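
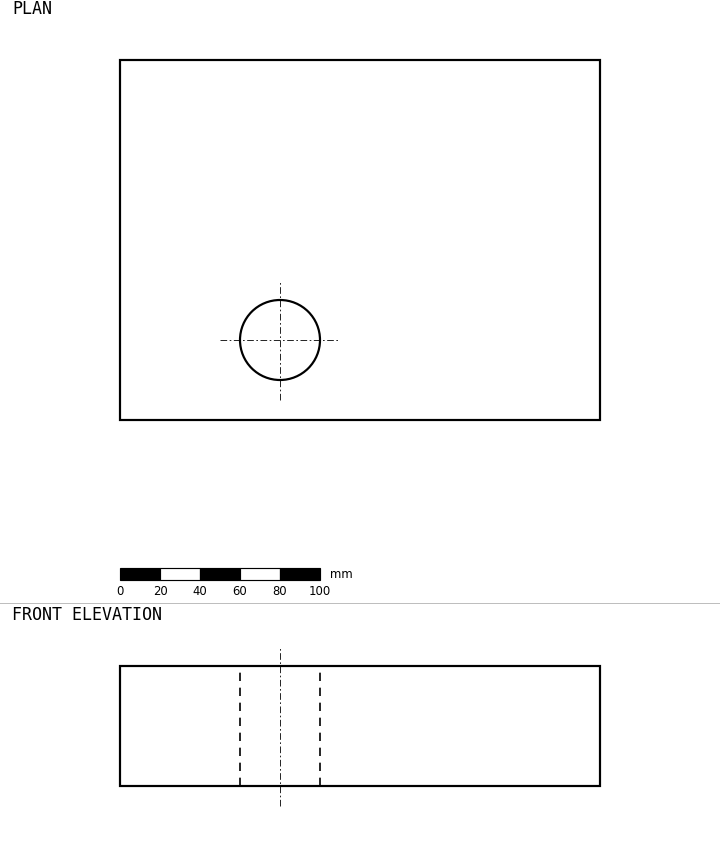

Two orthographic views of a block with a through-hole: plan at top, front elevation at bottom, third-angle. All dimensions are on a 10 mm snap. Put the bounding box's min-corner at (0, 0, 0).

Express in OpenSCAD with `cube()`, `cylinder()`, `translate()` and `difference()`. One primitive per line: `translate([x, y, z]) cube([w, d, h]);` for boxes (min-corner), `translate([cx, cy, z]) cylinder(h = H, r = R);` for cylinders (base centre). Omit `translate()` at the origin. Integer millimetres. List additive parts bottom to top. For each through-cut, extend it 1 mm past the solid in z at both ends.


difference() {
  cube([240, 180, 60]);
  translate([80, 40, -1]) cylinder(h = 62, r = 20);
}


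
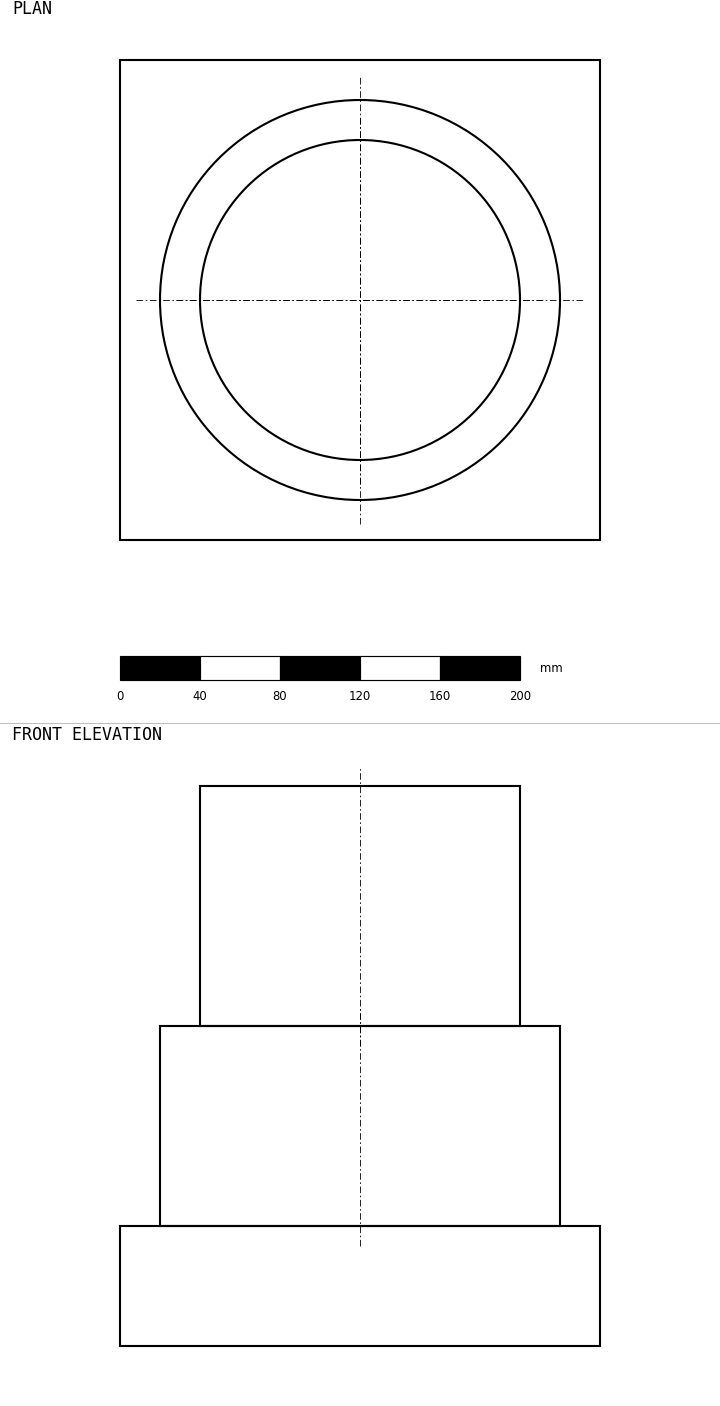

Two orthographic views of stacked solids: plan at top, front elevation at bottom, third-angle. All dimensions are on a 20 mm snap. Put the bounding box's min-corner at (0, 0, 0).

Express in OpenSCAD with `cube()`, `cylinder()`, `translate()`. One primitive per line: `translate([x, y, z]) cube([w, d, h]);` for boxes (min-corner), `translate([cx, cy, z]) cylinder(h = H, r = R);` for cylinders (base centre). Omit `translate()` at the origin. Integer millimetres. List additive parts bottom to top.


cube([240, 240, 60]);
translate([120, 120, 60]) cylinder(h = 100, r = 100);
translate([120, 120, 160]) cylinder(h = 120, r = 80);


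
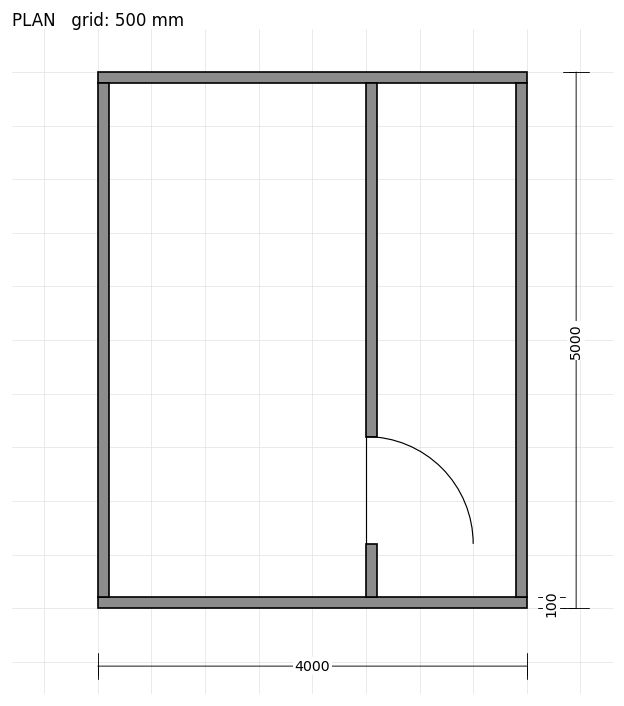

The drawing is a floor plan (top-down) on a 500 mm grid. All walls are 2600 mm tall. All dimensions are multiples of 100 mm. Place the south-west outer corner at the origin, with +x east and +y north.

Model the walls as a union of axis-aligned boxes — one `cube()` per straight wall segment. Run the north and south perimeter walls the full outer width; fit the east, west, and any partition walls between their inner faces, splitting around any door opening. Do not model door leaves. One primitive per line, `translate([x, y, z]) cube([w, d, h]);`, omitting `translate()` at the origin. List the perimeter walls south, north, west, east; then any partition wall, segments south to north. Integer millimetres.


cube([4000, 100, 2600]);
translate([0, 4900, 0]) cube([4000, 100, 2600]);
translate([0, 100, 0]) cube([100, 4800, 2600]);
translate([3900, 100, 0]) cube([100, 4800, 2600]);
translate([2500, 100, 0]) cube([100, 500, 2600]);
translate([2500, 1600, 0]) cube([100, 3300, 2600]);


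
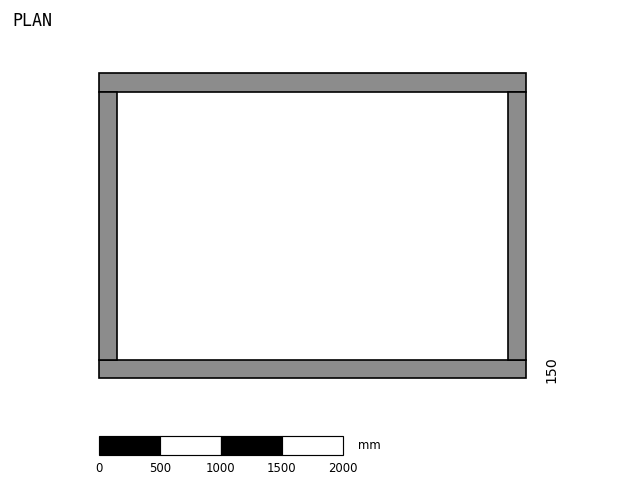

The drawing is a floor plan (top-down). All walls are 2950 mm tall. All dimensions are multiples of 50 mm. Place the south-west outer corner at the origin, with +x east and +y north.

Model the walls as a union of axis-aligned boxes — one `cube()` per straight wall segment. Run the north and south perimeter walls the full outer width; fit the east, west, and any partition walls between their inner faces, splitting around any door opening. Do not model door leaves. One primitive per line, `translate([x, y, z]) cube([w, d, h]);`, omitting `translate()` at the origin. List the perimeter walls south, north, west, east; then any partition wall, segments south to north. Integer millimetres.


cube([3500, 150, 2950]);
translate([0, 2350, 0]) cube([3500, 150, 2950]);
translate([0, 150, 0]) cube([150, 2200, 2950]);
translate([3350, 150, 0]) cube([150, 2200, 2950]);


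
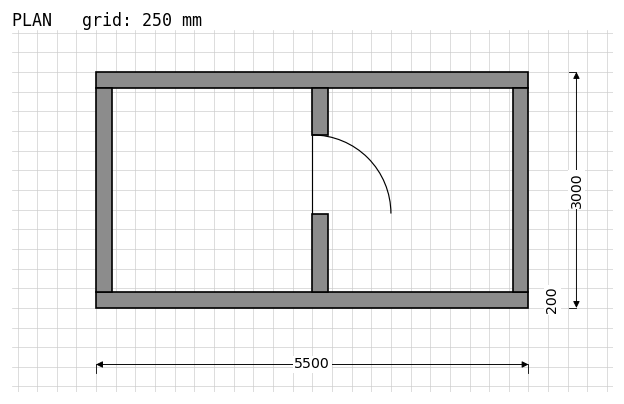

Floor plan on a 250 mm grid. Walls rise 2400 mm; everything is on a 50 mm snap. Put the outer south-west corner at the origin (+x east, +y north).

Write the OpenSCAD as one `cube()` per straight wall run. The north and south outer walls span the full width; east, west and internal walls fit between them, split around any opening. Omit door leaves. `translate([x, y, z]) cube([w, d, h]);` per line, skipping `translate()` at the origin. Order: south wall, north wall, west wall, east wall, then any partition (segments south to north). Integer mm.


cube([5500, 200, 2400]);
translate([0, 2800, 0]) cube([5500, 200, 2400]);
translate([0, 200, 0]) cube([200, 2600, 2400]);
translate([5300, 200, 0]) cube([200, 2600, 2400]);
translate([2750, 200, 0]) cube([200, 1000, 2400]);
translate([2750, 2200, 0]) cube([200, 600, 2400]);


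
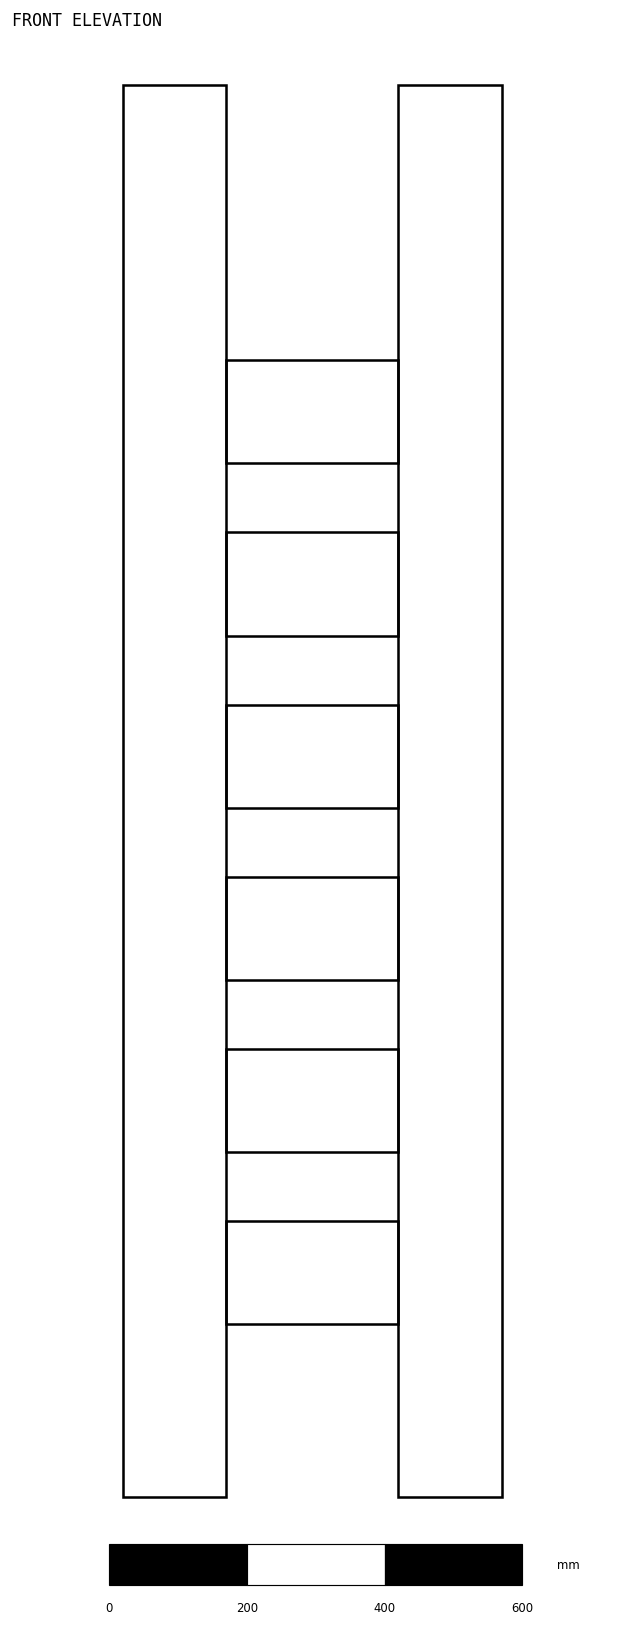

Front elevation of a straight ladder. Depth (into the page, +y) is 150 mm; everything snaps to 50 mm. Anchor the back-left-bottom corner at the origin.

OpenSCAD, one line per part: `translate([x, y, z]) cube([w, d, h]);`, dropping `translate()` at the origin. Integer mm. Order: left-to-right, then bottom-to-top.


cube([150, 150, 2050]);
translate([150, 0, 250]) cube([250, 150, 150]);
translate([150, 0, 500]) cube([250, 150, 150]);
translate([150, 0, 750]) cube([250, 150, 150]);
translate([150, 0, 1000]) cube([250, 150, 150]);
translate([150, 0, 1250]) cube([250, 150, 150]);
translate([150, 0, 1500]) cube([250, 150, 150]);
translate([400, 0, 0]) cube([150, 150, 2050]);


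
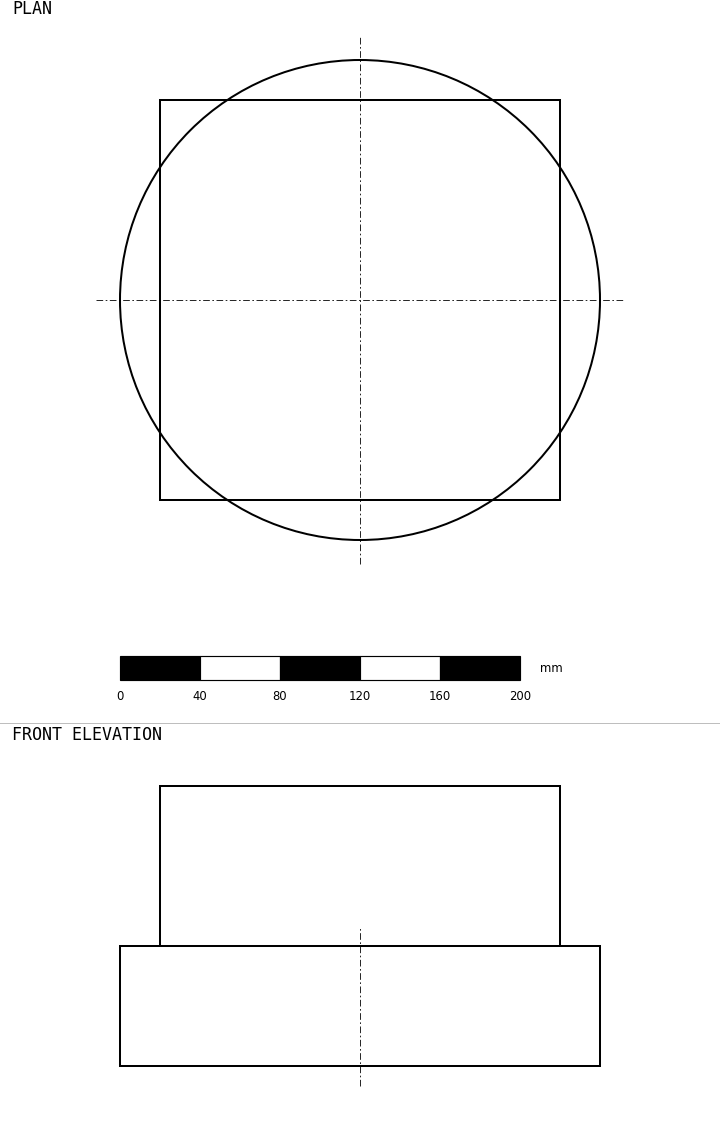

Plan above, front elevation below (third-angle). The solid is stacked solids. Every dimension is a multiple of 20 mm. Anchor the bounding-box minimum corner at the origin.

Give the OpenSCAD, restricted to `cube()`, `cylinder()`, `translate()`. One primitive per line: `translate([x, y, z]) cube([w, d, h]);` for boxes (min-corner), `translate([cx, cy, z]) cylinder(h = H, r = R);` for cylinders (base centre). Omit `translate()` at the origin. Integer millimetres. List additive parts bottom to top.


translate([120, 120, 0]) cylinder(h = 60, r = 120);
translate([20, 20, 60]) cube([200, 200, 80]);


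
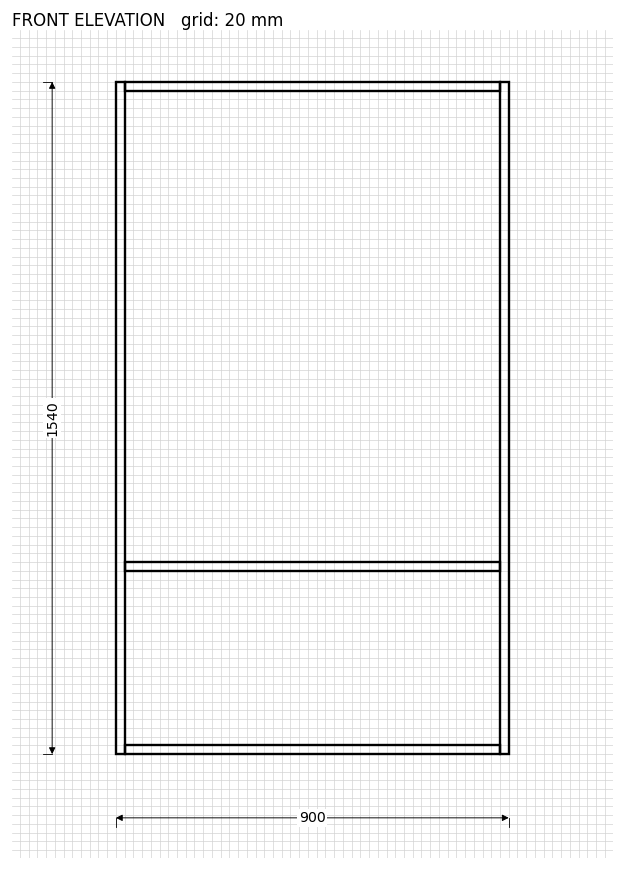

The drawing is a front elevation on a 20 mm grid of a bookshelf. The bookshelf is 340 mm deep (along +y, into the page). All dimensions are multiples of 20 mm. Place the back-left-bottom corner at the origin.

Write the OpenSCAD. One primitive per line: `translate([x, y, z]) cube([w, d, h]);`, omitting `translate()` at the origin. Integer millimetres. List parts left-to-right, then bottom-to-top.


cube([20, 340, 1540]);
translate([20, 0, 0]) cube([860, 340, 20]);
translate([20, 0, 420]) cube([860, 340, 20]);
translate([20, 0, 1520]) cube([860, 340, 20]);
translate([880, 0, 0]) cube([20, 340, 1540]);


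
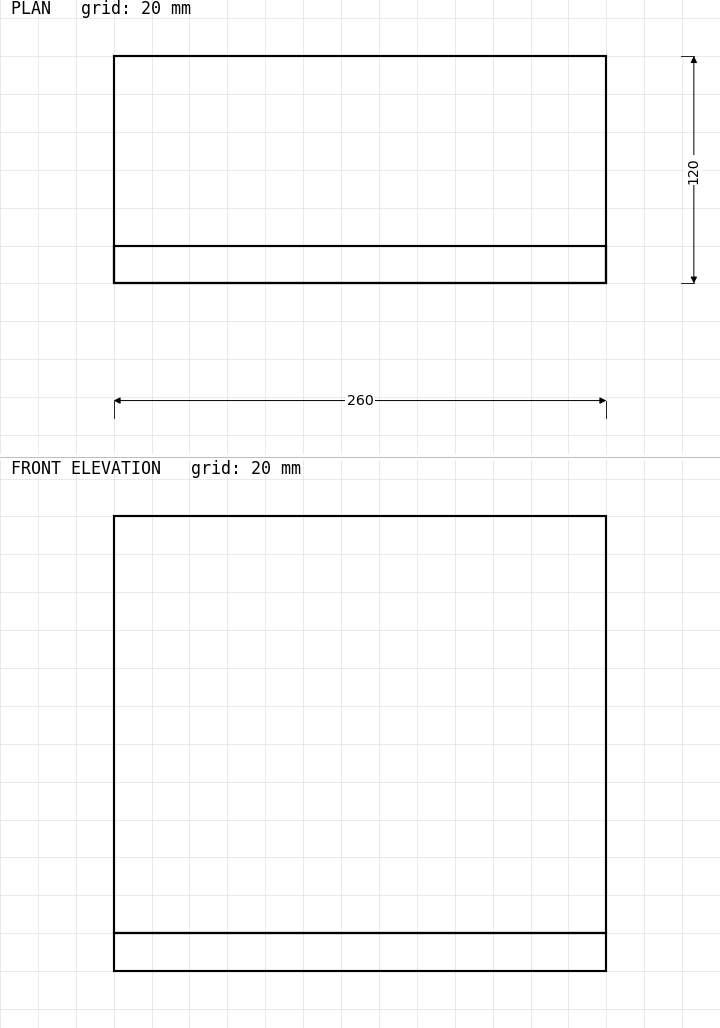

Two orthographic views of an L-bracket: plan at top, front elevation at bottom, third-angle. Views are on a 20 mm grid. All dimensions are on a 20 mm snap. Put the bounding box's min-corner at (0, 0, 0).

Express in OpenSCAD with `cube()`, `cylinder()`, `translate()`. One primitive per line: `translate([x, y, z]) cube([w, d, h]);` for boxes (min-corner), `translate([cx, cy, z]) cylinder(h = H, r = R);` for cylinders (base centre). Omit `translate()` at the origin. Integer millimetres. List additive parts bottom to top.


cube([260, 120, 20]);
translate([0, 0, 20]) cube([260, 20, 220]);


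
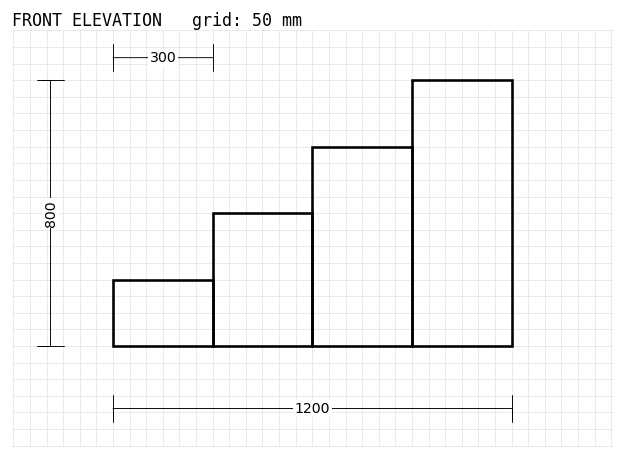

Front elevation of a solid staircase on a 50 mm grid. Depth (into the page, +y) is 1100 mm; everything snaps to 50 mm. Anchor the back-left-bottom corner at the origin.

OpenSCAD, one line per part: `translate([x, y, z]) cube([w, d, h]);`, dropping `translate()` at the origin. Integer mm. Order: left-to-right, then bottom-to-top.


cube([300, 1100, 200]);
translate([300, 0, 0]) cube([300, 1100, 400]);
translate([600, 0, 0]) cube([300, 1100, 600]);
translate([900, 0, 0]) cube([300, 1100, 800]);


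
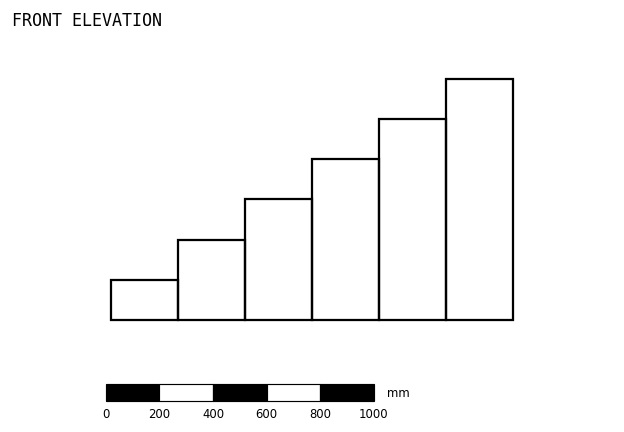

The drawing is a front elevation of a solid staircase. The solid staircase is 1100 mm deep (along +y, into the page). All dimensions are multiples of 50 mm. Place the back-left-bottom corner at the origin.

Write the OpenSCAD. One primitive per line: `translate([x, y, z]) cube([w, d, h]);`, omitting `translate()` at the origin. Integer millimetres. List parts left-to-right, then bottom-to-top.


cube([250, 1100, 150]);
translate([250, 0, 0]) cube([250, 1100, 300]);
translate([500, 0, 0]) cube([250, 1100, 450]);
translate([750, 0, 0]) cube([250, 1100, 600]);
translate([1000, 0, 0]) cube([250, 1100, 750]);
translate([1250, 0, 0]) cube([250, 1100, 900]);


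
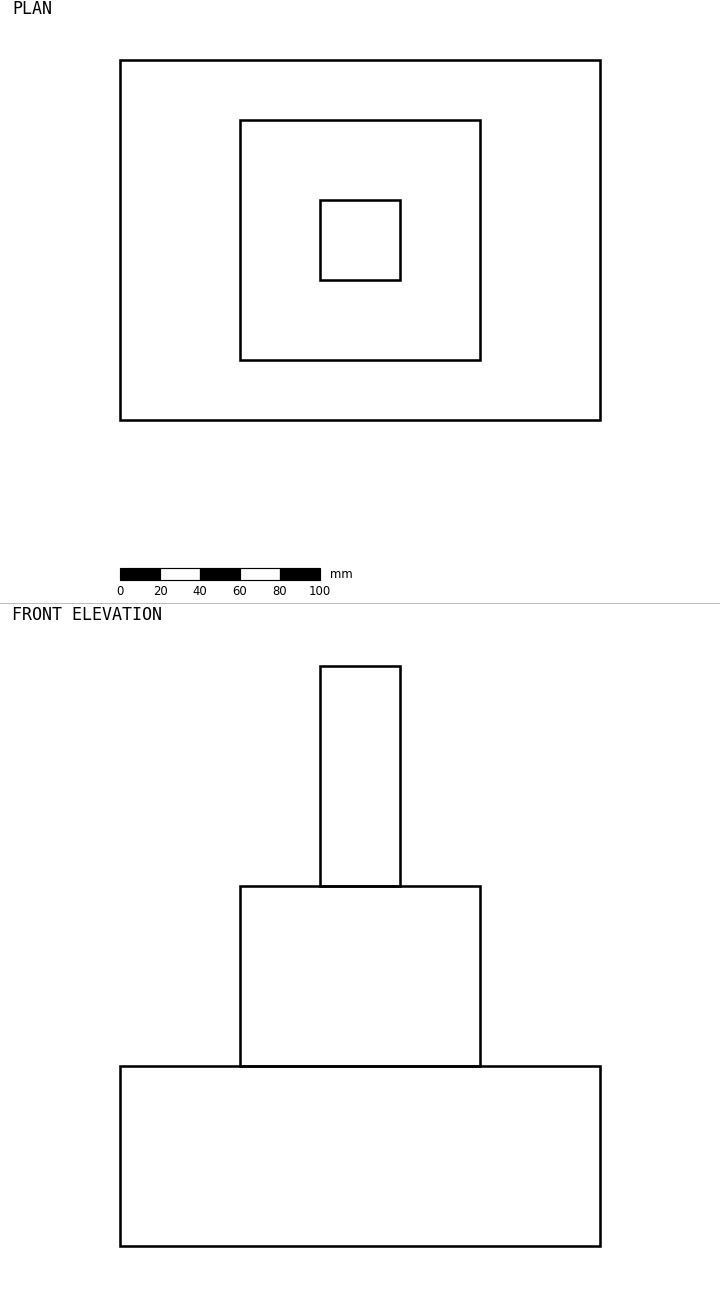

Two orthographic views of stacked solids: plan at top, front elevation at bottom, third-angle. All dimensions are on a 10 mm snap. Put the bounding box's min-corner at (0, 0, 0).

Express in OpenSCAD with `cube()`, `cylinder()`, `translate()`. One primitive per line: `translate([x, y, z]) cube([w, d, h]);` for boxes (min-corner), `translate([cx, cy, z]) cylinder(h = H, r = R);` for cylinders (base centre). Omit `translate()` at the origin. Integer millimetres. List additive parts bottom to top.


cube([240, 180, 90]);
translate([60, 30, 90]) cube([120, 120, 90]);
translate([100, 70, 180]) cube([40, 40, 110]);


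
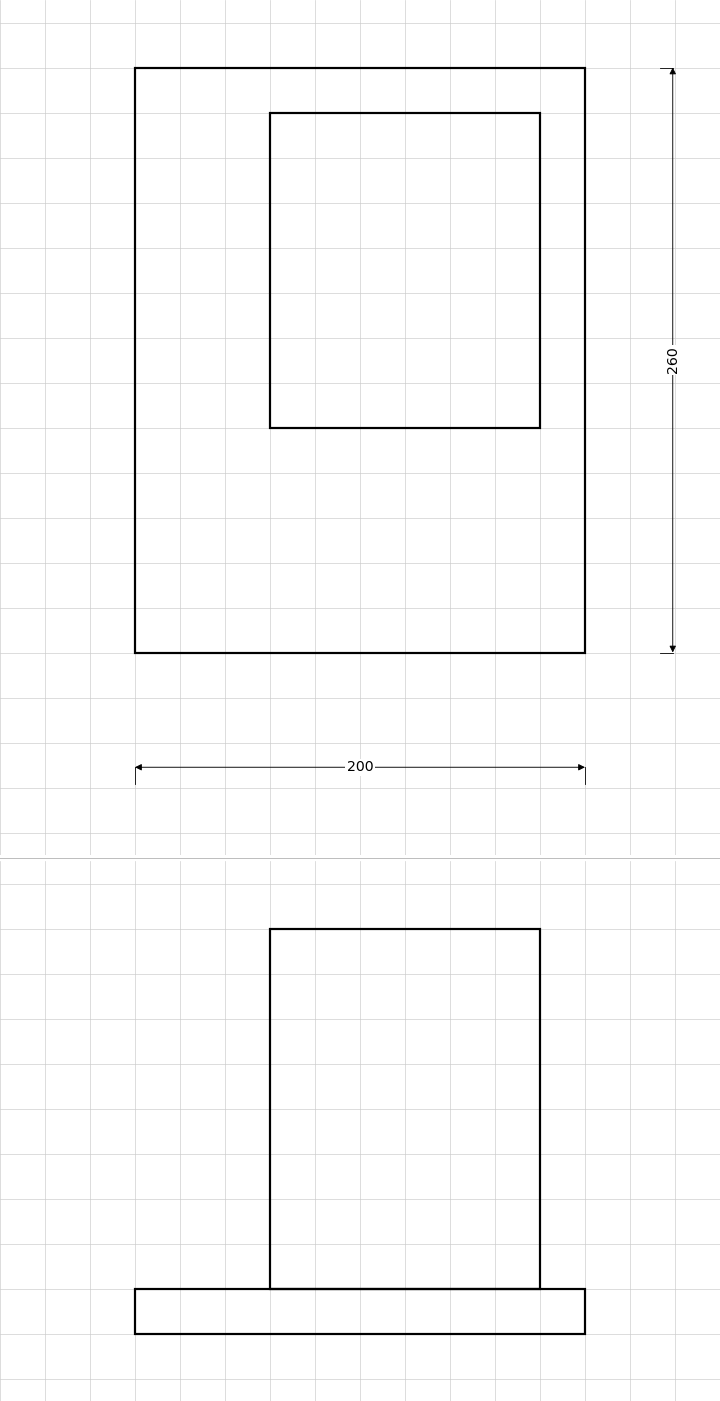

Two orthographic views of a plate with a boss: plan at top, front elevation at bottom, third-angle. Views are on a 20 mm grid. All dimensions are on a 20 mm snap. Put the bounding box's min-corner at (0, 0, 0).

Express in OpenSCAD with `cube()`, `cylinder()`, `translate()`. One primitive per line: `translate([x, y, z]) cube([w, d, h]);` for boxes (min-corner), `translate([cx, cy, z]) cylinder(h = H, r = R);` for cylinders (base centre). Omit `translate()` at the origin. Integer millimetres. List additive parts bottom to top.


cube([200, 260, 20]);
translate([60, 100, 20]) cube([120, 140, 160]);


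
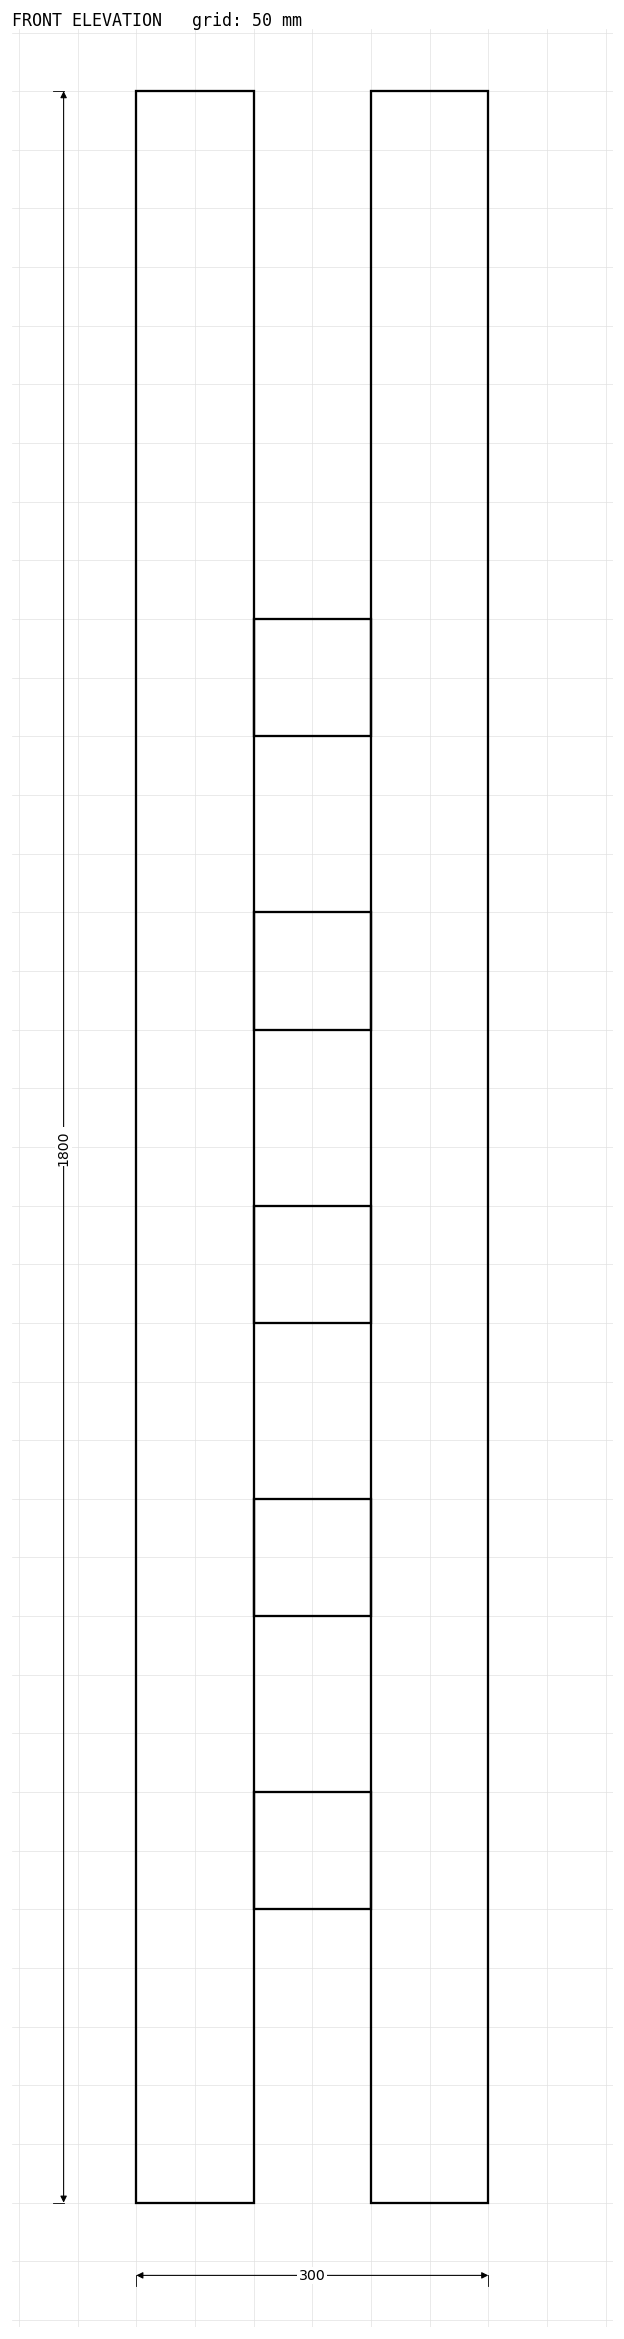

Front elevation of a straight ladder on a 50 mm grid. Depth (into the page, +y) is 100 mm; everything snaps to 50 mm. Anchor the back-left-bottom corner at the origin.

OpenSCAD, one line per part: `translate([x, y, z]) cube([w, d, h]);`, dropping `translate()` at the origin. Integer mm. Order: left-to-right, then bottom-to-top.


cube([100, 100, 1800]);
translate([100, 0, 250]) cube([100, 100, 100]);
translate([100, 0, 500]) cube([100, 100, 100]);
translate([100, 0, 750]) cube([100, 100, 100]);
translate([100, 0, 1000]) cube([100, 100, 100]);
translate([100, 0, 1250]) cube([100, 100, 100]);
translate([200, 0, 0]) cube([100, 100, 1800]);


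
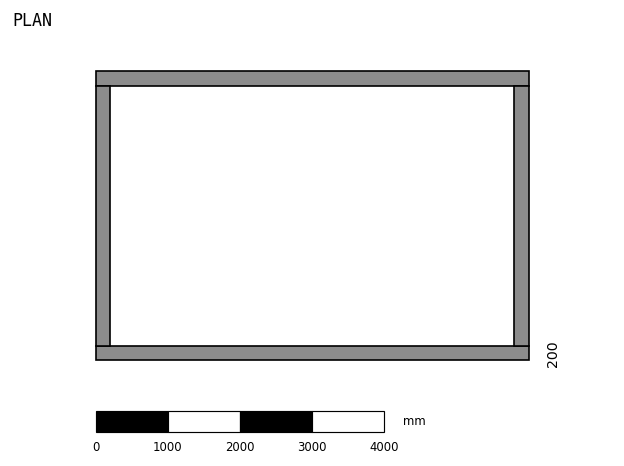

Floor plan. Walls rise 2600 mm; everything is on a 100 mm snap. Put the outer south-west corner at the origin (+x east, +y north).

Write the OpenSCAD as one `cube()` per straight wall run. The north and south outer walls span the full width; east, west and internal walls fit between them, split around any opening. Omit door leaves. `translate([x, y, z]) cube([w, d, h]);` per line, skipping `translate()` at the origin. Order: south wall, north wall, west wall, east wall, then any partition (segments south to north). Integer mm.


cube([6000, 200, 2600]);
translate([0, 3800, 0]) cube([6000, 200, 2600]);
translate([0, 200, 0]) cube([200, 3600, 2600]);
translate([5800, 200, 0]) cube([200, 3600, 2600]);


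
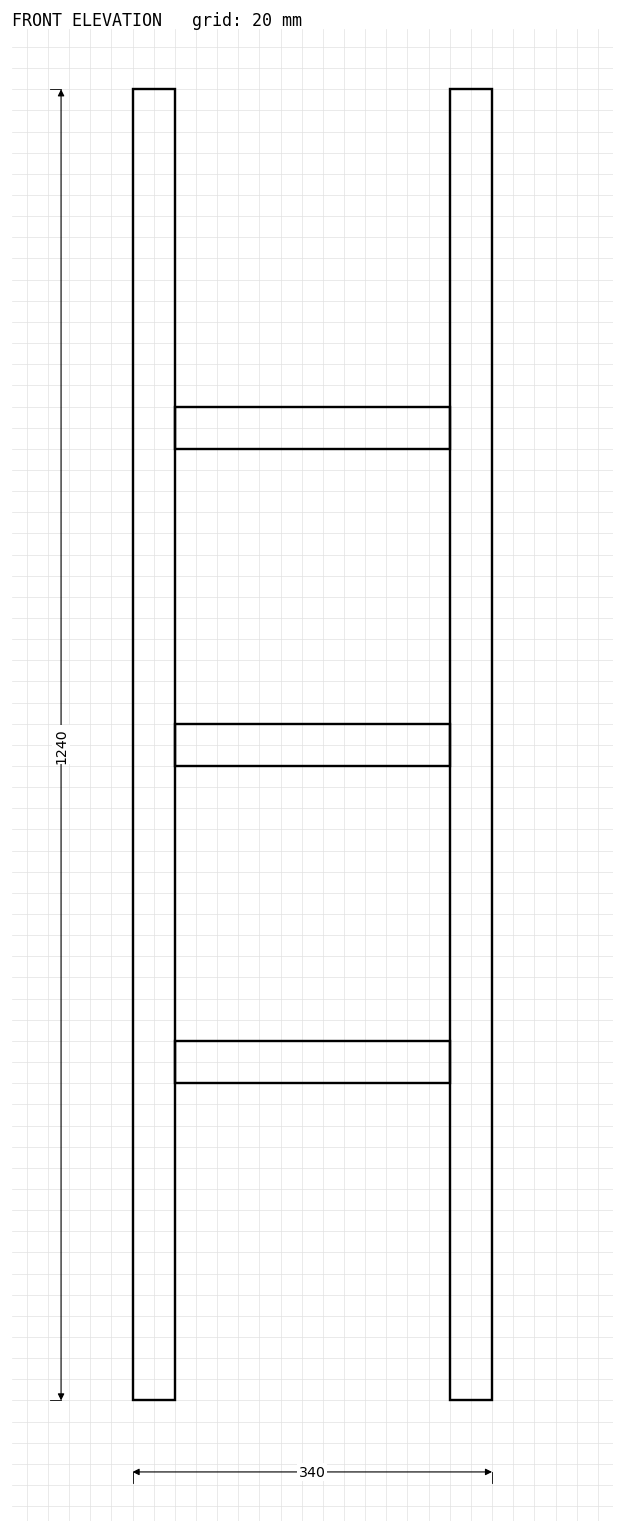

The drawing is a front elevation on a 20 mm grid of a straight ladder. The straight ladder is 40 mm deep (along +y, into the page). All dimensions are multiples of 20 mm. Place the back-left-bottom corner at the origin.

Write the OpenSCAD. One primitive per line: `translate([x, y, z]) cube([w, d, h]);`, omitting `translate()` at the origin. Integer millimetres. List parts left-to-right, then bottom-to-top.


cube([40, 40, 1240]);
translate([40, 0, 300]) cube([260, 40, 40]);
translate([40, 0, 600]) cube([260, 40, 40]);
translate([40, 0, 900]) cube([260, 40, 40]);
translate([300, 0, 0]) cube([40, 40, 1240]);


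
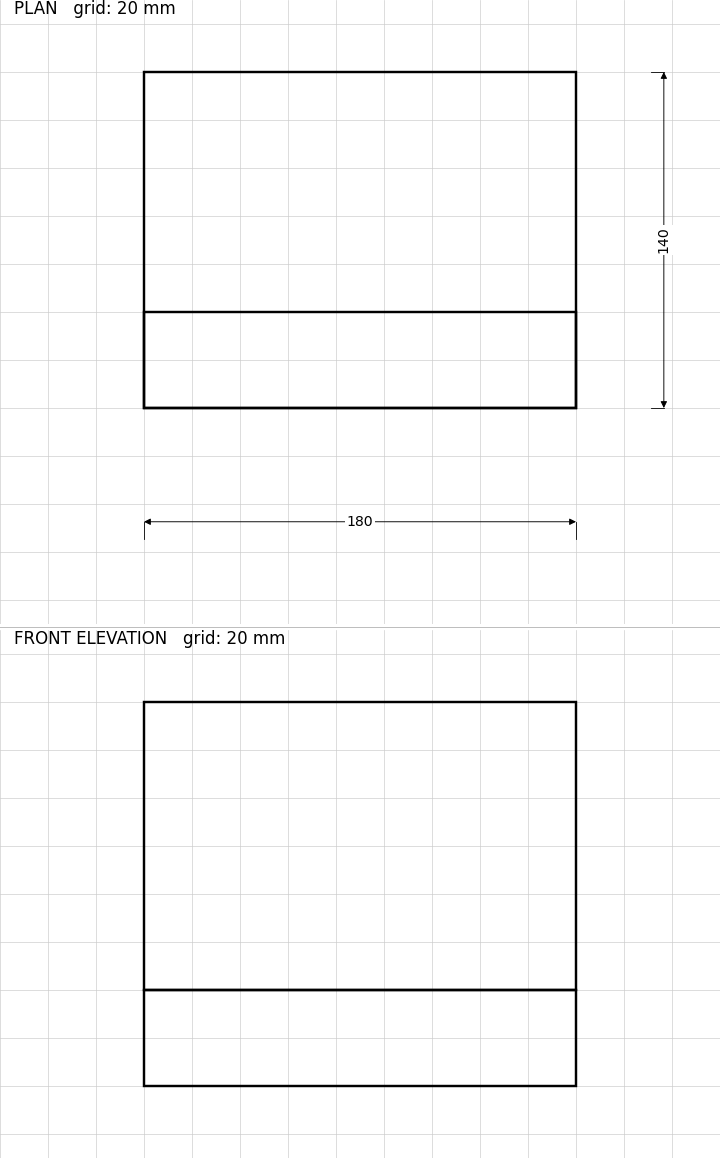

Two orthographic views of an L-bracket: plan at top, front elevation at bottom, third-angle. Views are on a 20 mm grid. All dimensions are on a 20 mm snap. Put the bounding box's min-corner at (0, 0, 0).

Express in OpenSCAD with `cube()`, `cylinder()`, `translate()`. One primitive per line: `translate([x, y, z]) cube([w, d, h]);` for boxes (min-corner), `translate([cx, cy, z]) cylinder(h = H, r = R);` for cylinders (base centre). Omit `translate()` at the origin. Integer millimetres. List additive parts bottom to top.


cube([180, 140, 40]);
translate([0, 0, 40]) cube([180, 40, 120]);


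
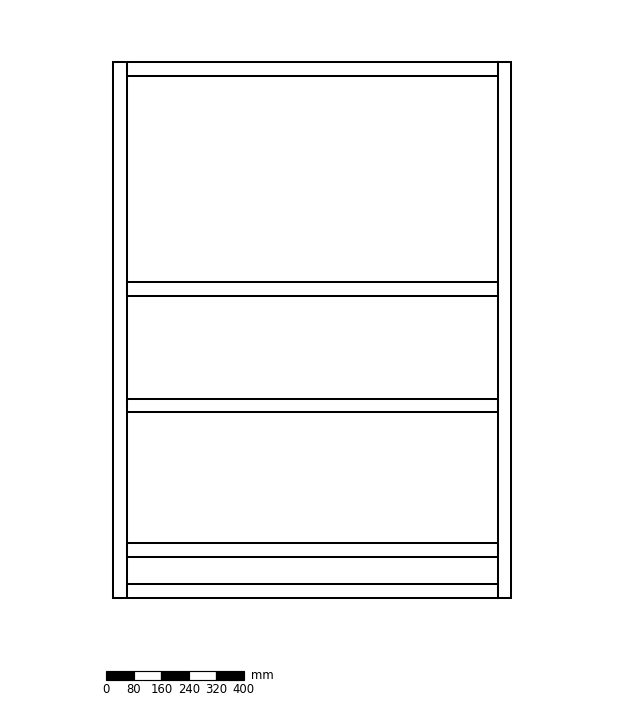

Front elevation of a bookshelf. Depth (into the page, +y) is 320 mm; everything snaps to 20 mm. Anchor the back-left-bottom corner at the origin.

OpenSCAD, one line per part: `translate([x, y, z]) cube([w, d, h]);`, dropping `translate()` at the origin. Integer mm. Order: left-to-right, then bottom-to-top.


cube([40, 320, 1560]);
translate([40, 0, 0]) cube([1080, 320, 40]);
translate([40, 0, 120]) cube([1080, 320, 40]);
translate([40, 0, 540]) cube([1080, 320, 40]);
translate([40, 0, 880]) cube([1080, 320, 40]);
translate([40, 0, 1520]) cube([1080, 320, 40]);
translate([1120, 0, 0]) cube([40, 320, 1560]);


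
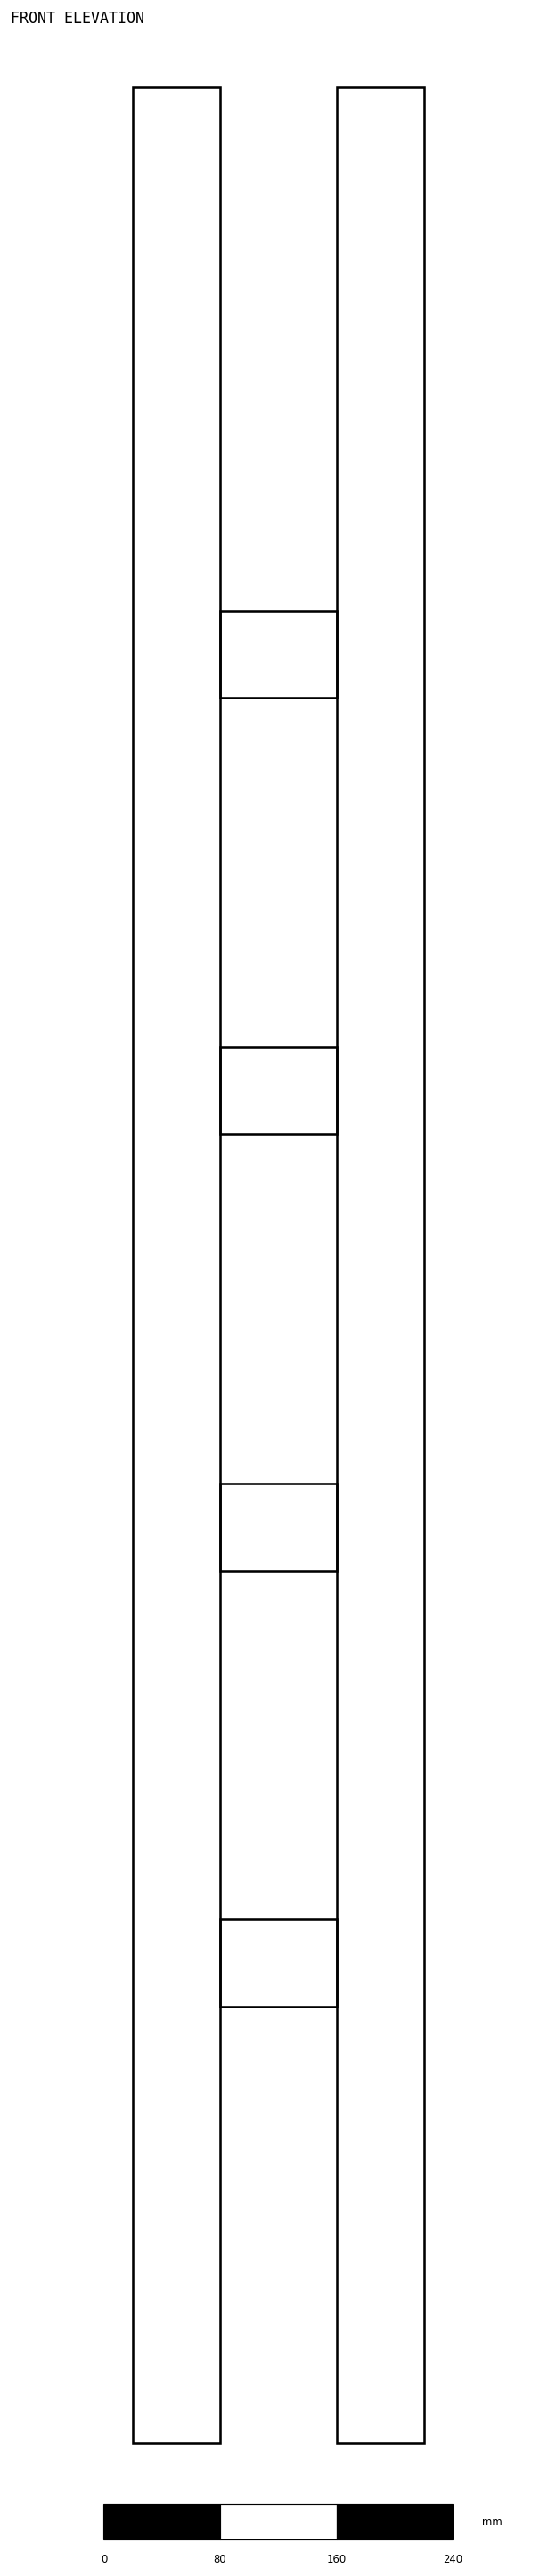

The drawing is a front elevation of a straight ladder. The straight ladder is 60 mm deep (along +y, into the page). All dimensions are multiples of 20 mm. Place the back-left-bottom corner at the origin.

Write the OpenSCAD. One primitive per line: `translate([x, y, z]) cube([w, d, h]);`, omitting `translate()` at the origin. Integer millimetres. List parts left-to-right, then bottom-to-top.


cube([60, 60, 1620]);
translate([60, 0, 300]) cube([80, 60, 60]);
translate([60, 0, 600]) cube([80, 60, 60]);
translate([60, 0, 900]) cube([80, 60, 60]);
translate([60, 0, 1200]) cube([80, 60, 60]);
translate([140, 0, 0]) cube([60, 60, 1620]);


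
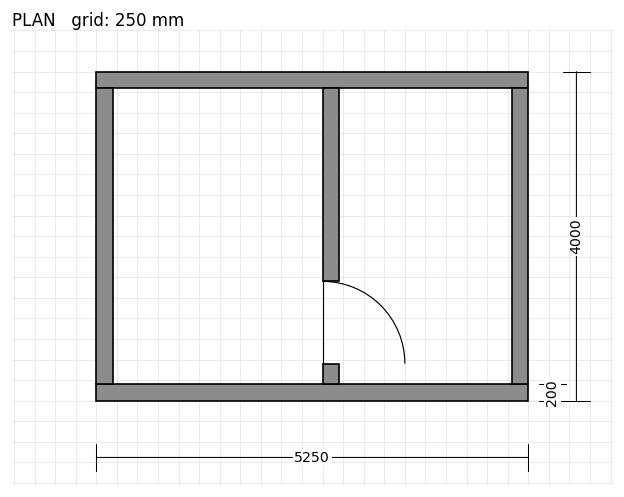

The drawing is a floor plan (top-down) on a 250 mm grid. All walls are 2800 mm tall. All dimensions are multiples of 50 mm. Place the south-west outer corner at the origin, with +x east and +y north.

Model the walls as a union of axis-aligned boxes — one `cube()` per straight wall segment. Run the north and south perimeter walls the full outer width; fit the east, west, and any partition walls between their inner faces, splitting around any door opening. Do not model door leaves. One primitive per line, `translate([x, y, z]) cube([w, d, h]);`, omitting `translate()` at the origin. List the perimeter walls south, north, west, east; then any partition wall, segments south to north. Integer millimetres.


cube([5250, 200, 2800]);
translate([0, 3800, 0]) cube([5250, 200, 2800]);
translate([0, 200, 0]) cube([200, 3600, 2800]);
translate([5050, 200, 0]) cube([200, 3600, 2800]);
translate([2750, 200, 0]) cube([200, 250, 2800]);
translate([2750, 1450, 0]) cube([200, 2350, 2800]);


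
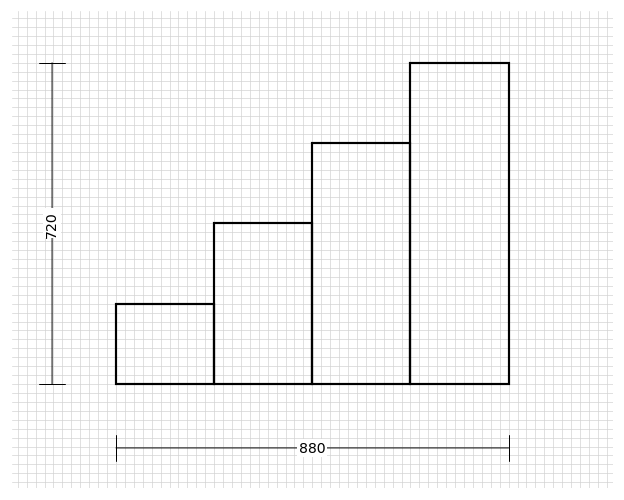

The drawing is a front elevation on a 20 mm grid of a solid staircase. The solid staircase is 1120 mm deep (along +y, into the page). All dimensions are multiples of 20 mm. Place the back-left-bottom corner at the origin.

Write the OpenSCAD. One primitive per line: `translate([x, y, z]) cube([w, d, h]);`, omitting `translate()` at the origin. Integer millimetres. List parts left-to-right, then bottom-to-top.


cube([220, 1120, 180]);
translate([220, 0, 0]) cube([220, 1120, 360]);
translate([440, 0, 0]) cube([220, 1120, 540]);
translate([660, 0, 0]) cube([220, 1120, 720]);


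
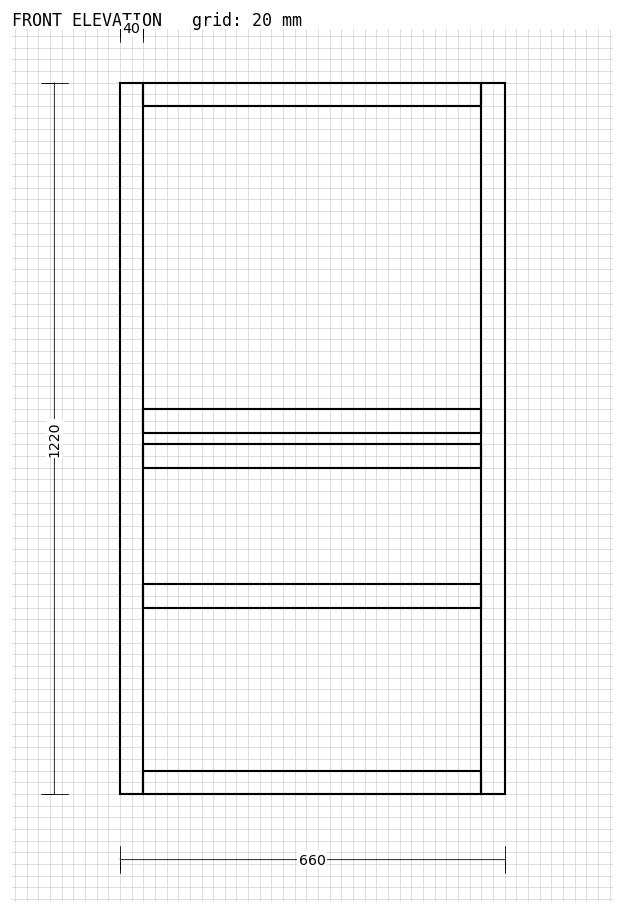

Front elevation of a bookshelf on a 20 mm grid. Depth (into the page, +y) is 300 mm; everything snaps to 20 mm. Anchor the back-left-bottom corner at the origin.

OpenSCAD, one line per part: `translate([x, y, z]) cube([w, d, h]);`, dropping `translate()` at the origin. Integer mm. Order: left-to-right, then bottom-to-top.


cube([40, 300, 1220]);
translate([40, 0, 0]) cube([580, 300, 40]);
translate([40, 0, 320]) cube([580, 300, 40]);
translate([40, 0, 560]) cube([580, 300, 40]);
translate([40, 0, 620]) cube([580, 300, 40]);
translate([40, 0, 1180]) cube([580, 300, 40]);
translate([620, 0, 0]) cube([40, 300, 1220]);


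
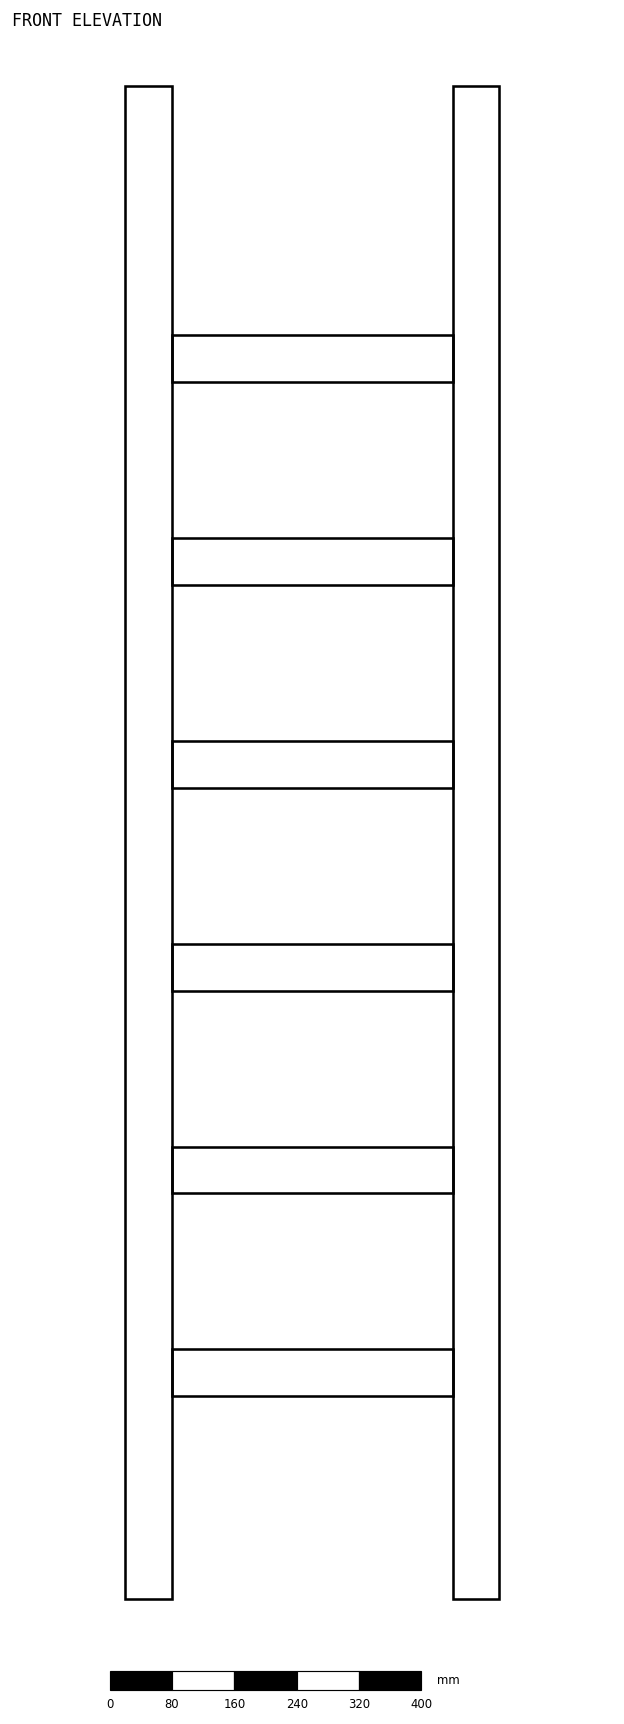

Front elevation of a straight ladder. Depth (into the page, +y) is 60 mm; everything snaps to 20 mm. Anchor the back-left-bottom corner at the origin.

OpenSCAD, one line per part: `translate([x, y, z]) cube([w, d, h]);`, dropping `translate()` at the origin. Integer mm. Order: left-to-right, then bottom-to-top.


cube([60, 60, 1940]);
translate([60, 0, 260]) cube([360, 60, 60]);
translate([60, 0, 520]) cube([360, 60, 60]);
translate([60, 0, 780]) cube([360, 60, 60]);
translate([60, 0, 1040]) cube([360, 60, 60]);
translate([60, 0, 1300]) cube([360, 60, 60]);
translate([60, 0, 1560]) cube([360, 60, 60]);
translate([420, 0, 0]) cube([60, 60, 1940]);


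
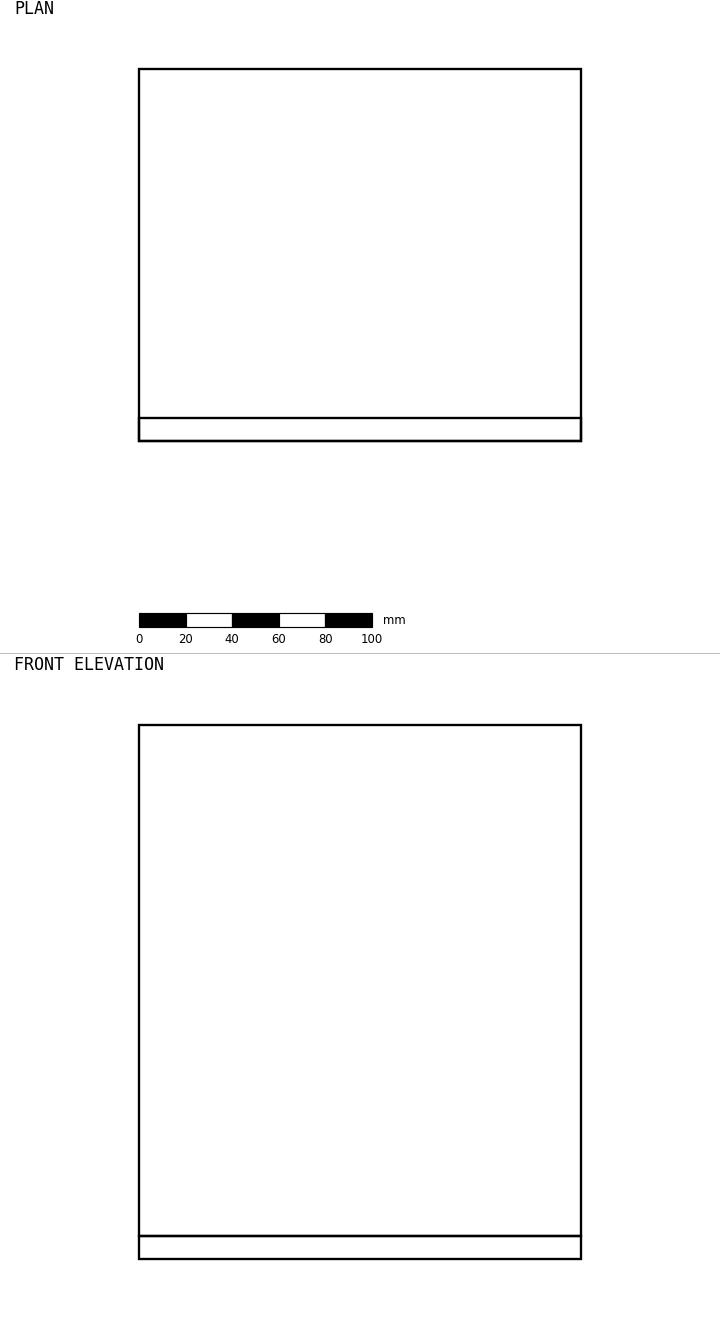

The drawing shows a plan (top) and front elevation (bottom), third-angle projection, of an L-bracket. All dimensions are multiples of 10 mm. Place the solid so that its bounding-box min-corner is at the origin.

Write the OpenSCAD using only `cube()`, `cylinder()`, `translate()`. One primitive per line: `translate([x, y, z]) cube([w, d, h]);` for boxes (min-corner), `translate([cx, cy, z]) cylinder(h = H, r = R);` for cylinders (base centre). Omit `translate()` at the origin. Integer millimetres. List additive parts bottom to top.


cube([190, 160, 10]);
translate([0, 0, 10]) cube([190, 10, 220]);


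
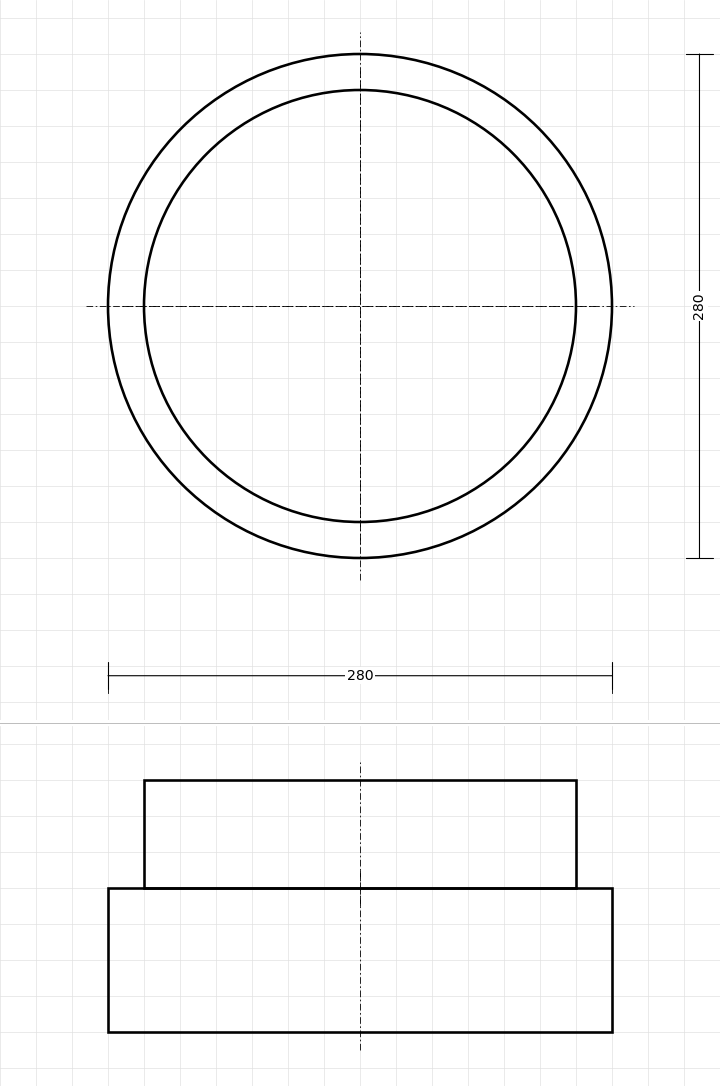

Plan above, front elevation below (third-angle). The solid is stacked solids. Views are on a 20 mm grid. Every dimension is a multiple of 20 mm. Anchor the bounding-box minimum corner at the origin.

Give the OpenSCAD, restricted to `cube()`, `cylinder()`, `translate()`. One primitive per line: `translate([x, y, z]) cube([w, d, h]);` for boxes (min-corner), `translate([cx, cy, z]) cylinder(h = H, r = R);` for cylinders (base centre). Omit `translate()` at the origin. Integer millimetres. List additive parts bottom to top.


translate([140, 140, 0]) cylinder(h = 80, r = 140);
translate([140, 140, 80]) cylinder(h = 60, r = 120);


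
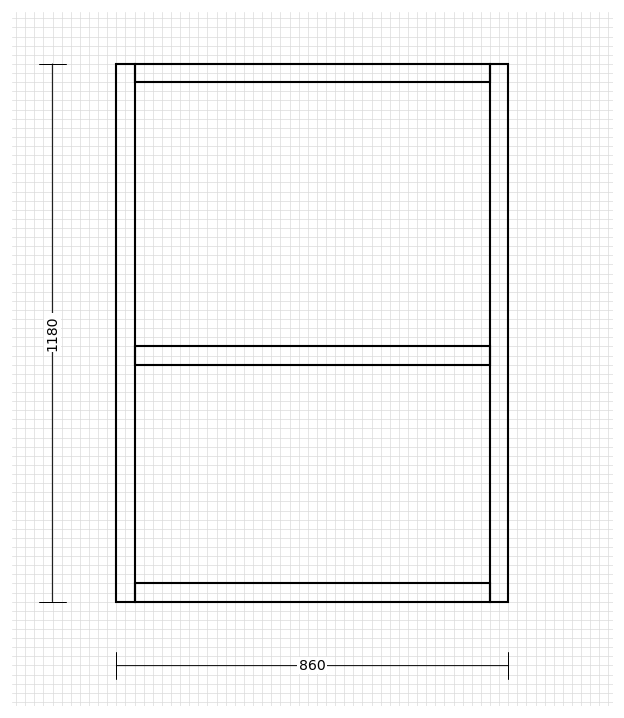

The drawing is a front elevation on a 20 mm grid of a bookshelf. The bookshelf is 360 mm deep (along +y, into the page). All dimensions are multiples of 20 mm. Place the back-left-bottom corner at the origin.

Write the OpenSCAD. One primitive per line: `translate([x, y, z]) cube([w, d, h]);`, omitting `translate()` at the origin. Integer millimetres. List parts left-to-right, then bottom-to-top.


cube([40, 360, 1180]);
translate([40, 0, 0]) cube([780, 360, 40]);
translate([40, 0, 520]) cube([780, 360, 40]);
translate([40, 0, 1140]) cube([780, 360, 40]);
translate([820, 0, 0]) cube([40, 360, 1180]);


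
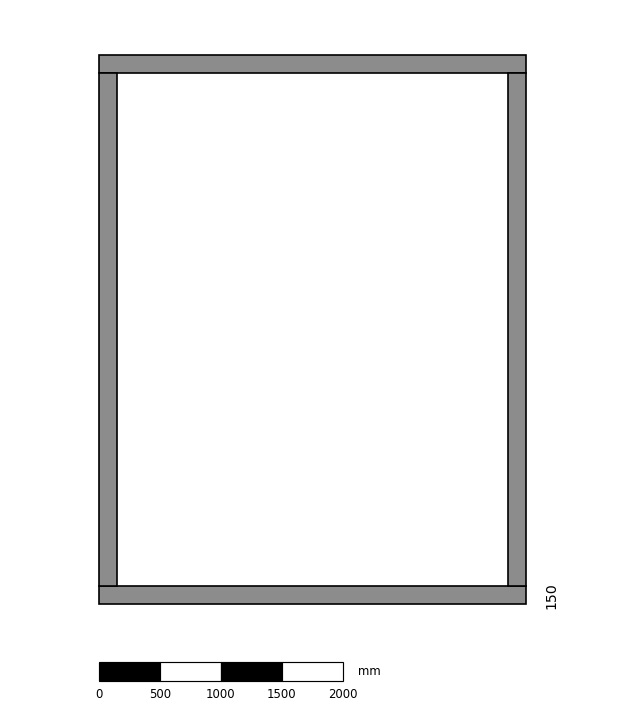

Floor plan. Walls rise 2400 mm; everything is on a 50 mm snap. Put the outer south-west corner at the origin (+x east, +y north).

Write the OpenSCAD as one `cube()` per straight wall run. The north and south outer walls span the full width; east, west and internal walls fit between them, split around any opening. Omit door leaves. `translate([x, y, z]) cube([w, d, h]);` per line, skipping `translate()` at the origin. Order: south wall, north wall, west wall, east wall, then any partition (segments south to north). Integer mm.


cube([3500, 150, 2400]);
translate([0, 4350, 0]) cube([3500, 150, 2400]);
translate([0, 150, 0]) cube([150, 4200, 2400]);
translate([3350, 150, 0]) cube([150, 4200, 2400]);


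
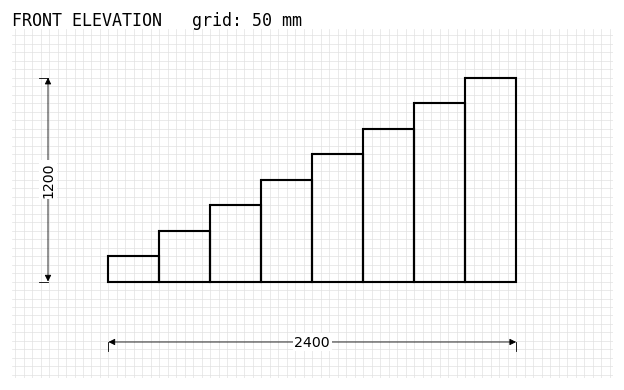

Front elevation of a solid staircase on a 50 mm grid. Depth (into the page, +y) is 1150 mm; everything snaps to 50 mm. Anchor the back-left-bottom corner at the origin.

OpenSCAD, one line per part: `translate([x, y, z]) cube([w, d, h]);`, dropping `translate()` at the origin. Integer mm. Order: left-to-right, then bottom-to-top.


cube([300, 1150, 150]);
translate([300, 0, 0]) cube([300, 1150, 300]);
translate([600, 0, 0]) cube([300, 1150, 450]);
translate([900, 0, 0]) cube([300, 1150, 600]);
translate([1200, 0, 0]) cube([300, 1150, 750]);
translate([1500, 0, 0]) cube([300, 1150, 900]);
translate([1800, 0, 0]) cube([300, 1150, 1050]);
translate([2100, 0, 0]) cube([300, 1150, 1200]);


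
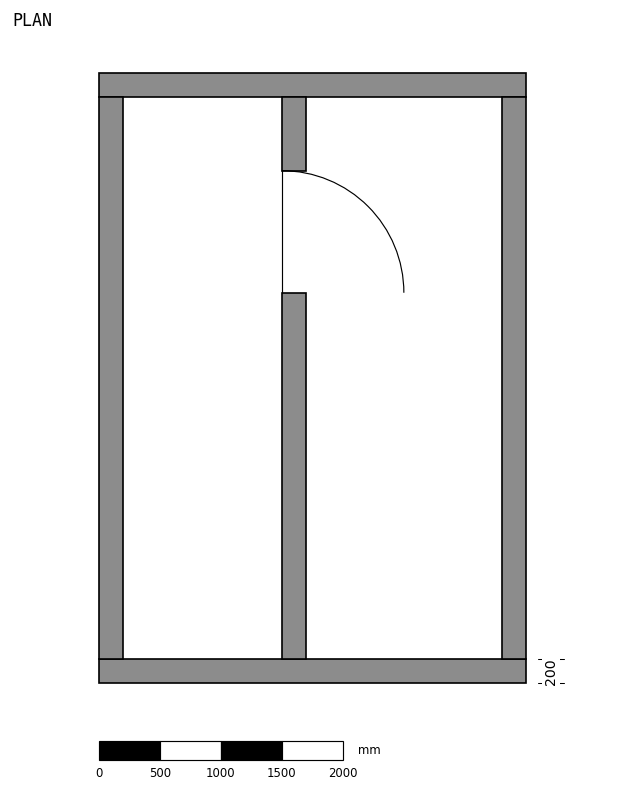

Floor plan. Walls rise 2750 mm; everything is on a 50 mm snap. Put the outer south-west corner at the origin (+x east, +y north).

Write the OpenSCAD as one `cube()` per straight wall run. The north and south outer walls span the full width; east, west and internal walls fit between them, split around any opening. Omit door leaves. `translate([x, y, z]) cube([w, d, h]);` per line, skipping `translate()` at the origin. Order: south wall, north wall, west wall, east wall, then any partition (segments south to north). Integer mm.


cube([3500, 200, 2750]);
translate([0, 4800, 0]) cube([3500, 200, 2750]);
translate([0, 200, 0]) cube([200, 4600, 2750]);
translate([3300, 200, 0]) cube([200, 4600, 2750]);
translate([1500, 200, 0]) cube([200, 3000, 2750]);
translate([1500, 4200, 0]) cube([200, 600, 2750]);


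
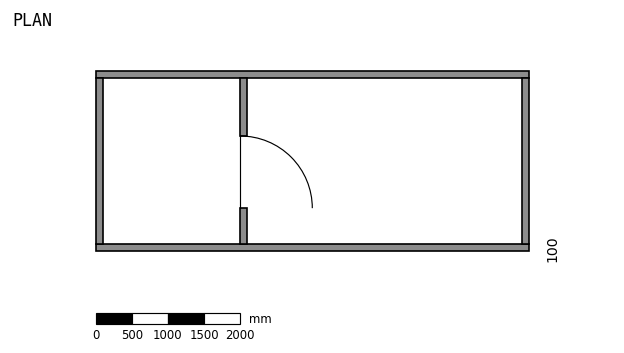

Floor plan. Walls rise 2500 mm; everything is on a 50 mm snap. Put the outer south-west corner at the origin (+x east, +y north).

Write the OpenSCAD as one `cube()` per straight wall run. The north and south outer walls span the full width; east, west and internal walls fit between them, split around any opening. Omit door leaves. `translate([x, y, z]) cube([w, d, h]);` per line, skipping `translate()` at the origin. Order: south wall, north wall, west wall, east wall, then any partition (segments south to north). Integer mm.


cube([6000, 100, 2500]);
translate([0, 2400, 0]) cube([6000, 100, 2500]);
translate([0, 100, 0]) cube([100, 2300, 2500]);
translate([5900, 100, 0]) cube([100, 2300, 2500]);
translate([2000, 100, 0]) cube([100, 500, 2500]);
translate([2000, 1600, 0]) cube([100, 800, 2500]);


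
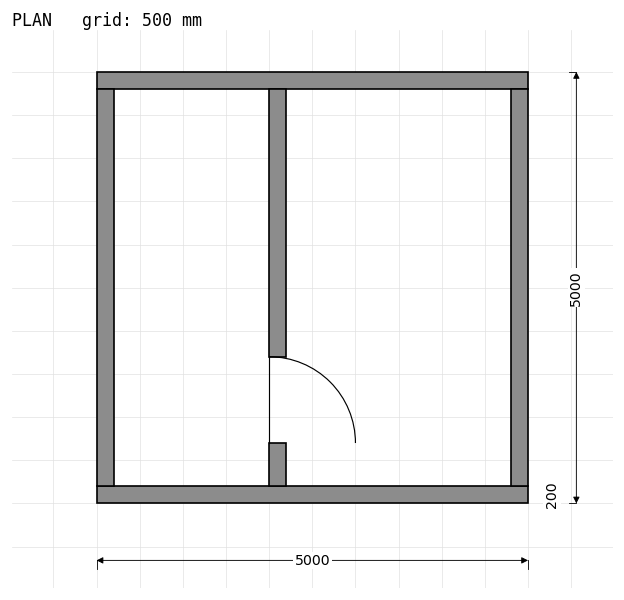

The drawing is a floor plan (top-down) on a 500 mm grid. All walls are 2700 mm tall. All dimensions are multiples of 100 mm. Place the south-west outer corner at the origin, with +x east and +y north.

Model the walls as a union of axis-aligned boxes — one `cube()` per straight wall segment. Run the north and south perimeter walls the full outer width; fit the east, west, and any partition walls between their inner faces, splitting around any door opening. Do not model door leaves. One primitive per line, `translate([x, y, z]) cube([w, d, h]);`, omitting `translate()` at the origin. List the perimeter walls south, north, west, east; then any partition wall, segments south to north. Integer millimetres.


cube([5000, 200, 2700]);
translate([0, 4800, 0]) cube([5000, 200, 2700]);
translate([0, 200, 0]) cube([200, 4600, 2700]);
translate([4800, 200, 0]) cube([200, 4600, 2700]);
translate([2000, 200, 0]) cube([200, 500, 2700]);
translate([2000, 1700, 0]) cube([200, 3100, 2700]);


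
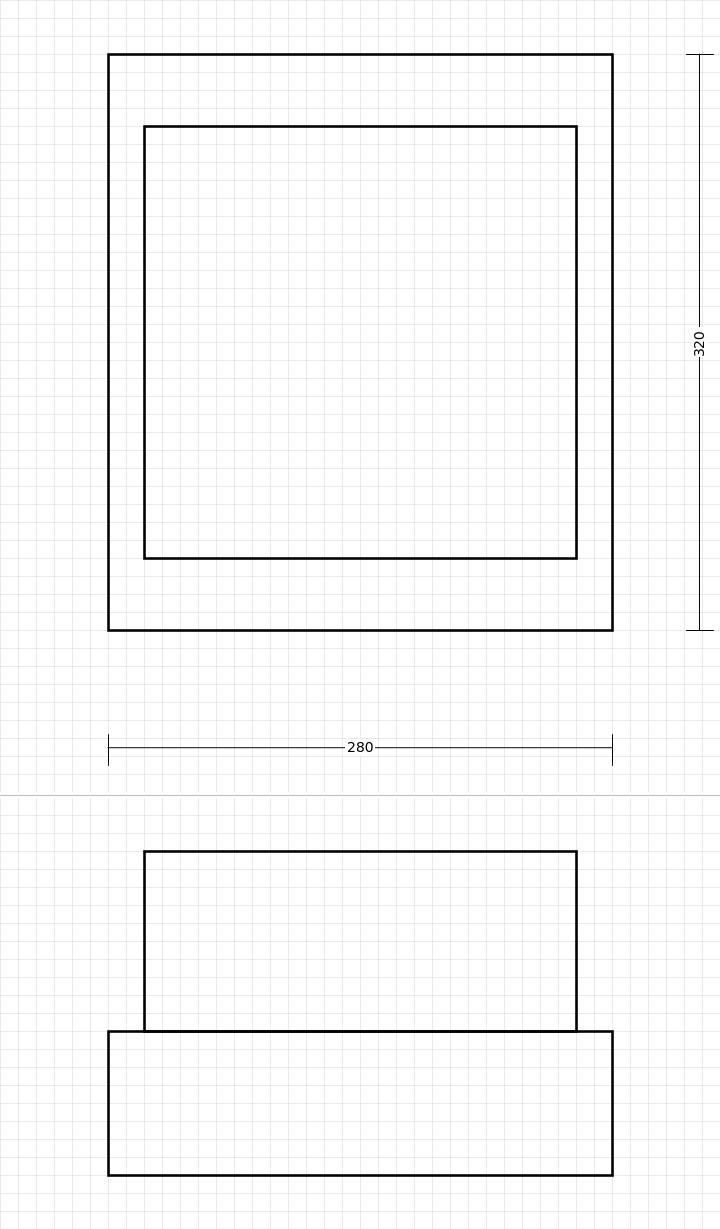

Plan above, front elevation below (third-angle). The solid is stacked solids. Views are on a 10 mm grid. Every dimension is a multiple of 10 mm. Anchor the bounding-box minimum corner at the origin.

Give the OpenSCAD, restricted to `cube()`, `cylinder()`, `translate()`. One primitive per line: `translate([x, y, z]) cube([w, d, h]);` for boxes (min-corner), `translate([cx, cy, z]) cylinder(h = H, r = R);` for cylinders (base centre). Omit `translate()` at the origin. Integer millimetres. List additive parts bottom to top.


cube([280, 320, 80]);
translate([20, 40, 80]) cube([240, 240, 100]);


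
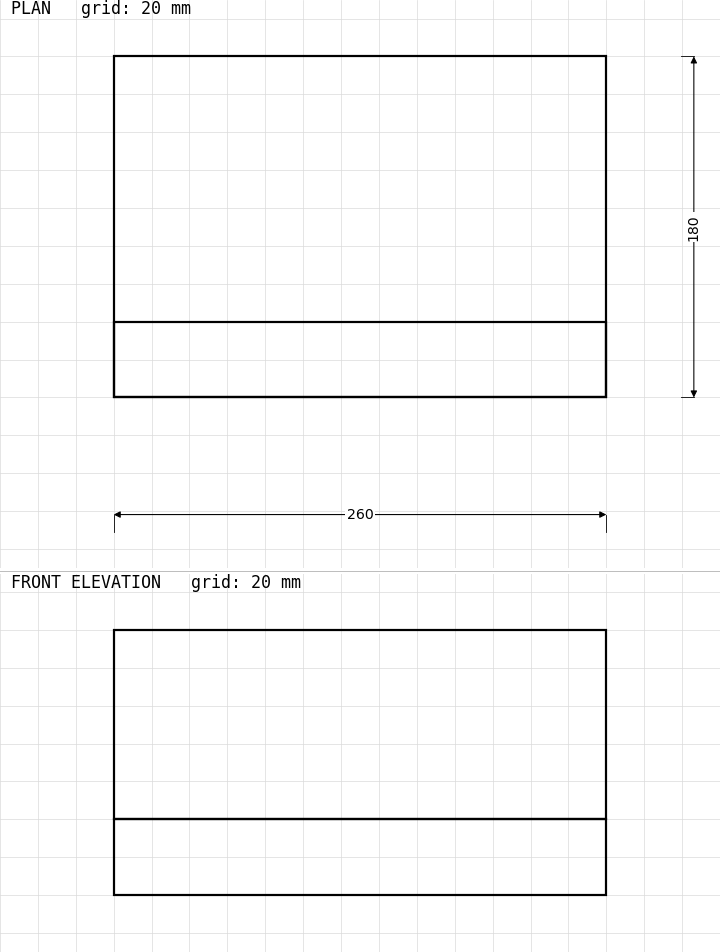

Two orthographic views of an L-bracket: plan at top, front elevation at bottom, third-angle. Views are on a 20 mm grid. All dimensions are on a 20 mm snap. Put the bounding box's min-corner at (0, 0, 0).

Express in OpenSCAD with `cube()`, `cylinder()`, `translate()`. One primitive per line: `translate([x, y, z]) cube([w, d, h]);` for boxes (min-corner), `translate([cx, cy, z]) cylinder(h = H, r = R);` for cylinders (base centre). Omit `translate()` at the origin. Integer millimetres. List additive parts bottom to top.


cube([260, 180, 40]);
translate([0, 0, 40]) cube([260, 40, 100]);


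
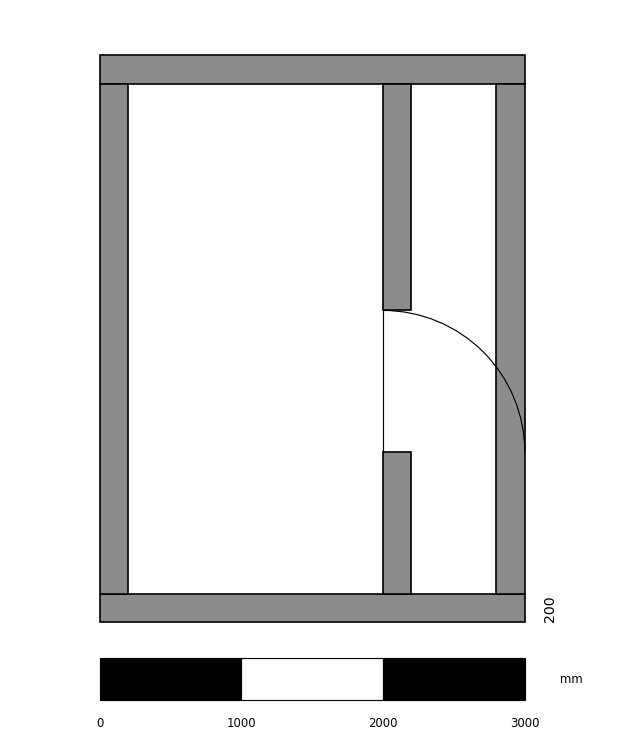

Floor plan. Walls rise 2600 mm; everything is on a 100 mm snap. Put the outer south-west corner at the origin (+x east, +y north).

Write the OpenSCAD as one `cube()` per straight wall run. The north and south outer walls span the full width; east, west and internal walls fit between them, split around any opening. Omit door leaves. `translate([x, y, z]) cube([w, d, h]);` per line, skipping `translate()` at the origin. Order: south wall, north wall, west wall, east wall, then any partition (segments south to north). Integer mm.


cube([3000, 200, 2600]);
translate([0, 3800, 0]) cube([3000, 200, 2600]);
translate([0, 200, 0]) cube([200, 3600, 2600]);
translate([2800, 200, 0]) cube([200, 3600, 2600]);
translate([2000, 200, 0]) cube([200, 1000, 2600]);
translate([2000, 2200, 0]) cube([200, 1600, 2600]);


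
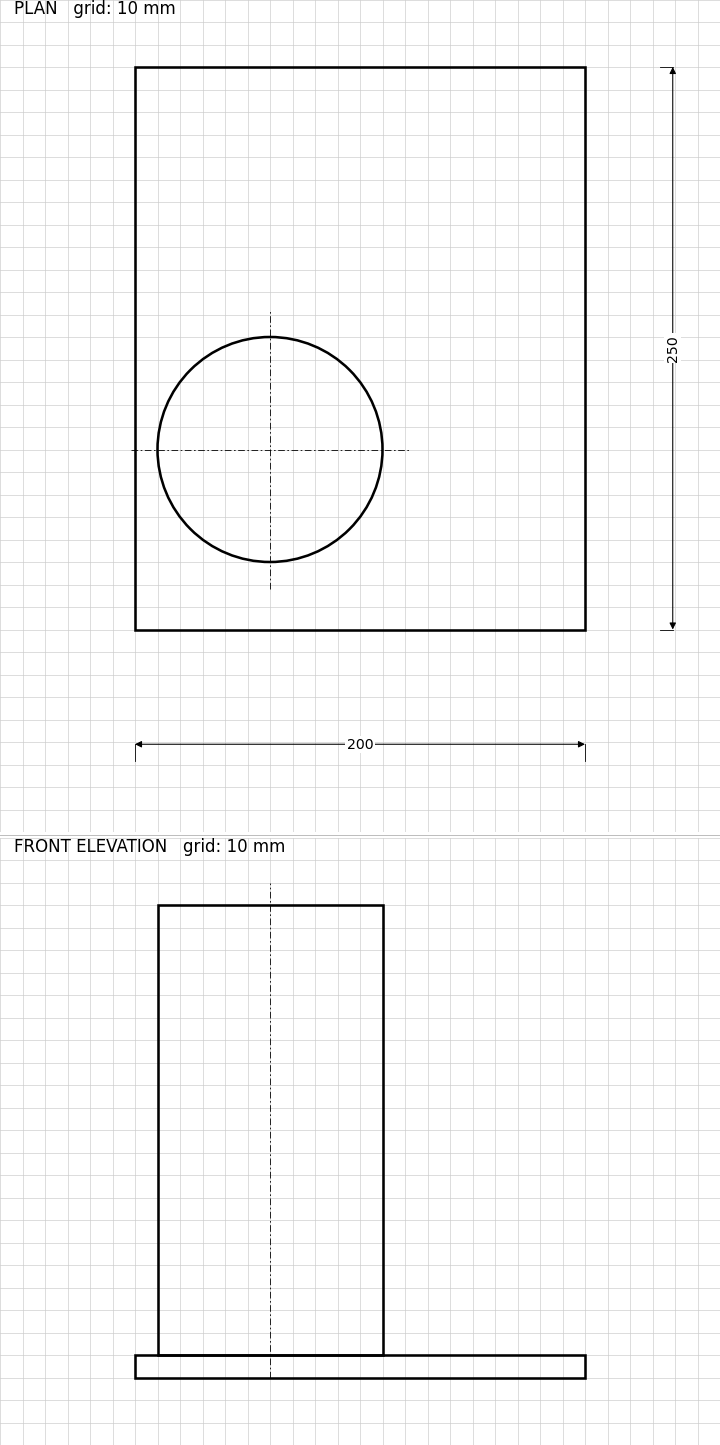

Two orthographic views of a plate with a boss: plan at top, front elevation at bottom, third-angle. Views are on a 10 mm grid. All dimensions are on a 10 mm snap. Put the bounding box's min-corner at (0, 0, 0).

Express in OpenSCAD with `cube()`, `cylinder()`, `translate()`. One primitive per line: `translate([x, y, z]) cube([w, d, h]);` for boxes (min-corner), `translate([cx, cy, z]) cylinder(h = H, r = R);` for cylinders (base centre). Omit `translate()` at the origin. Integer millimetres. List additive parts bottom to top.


cube([200, 250, 10]);
translate([60, 80, 10]) cylinder(h = 200, r = 50);
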